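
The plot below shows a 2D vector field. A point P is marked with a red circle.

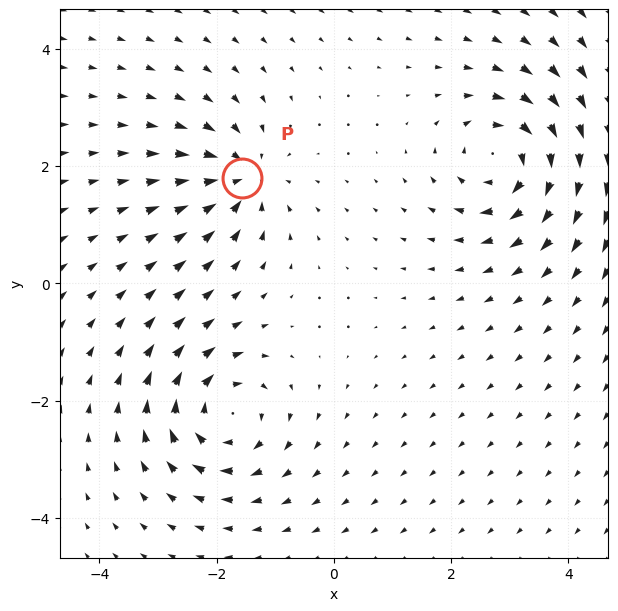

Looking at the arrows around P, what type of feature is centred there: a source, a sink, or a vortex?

sink

At P (-1.6, 1.8) the arrows converge inward. Divergence about -4, curl ≈0 — negative divergence with near-zero curl is a sink.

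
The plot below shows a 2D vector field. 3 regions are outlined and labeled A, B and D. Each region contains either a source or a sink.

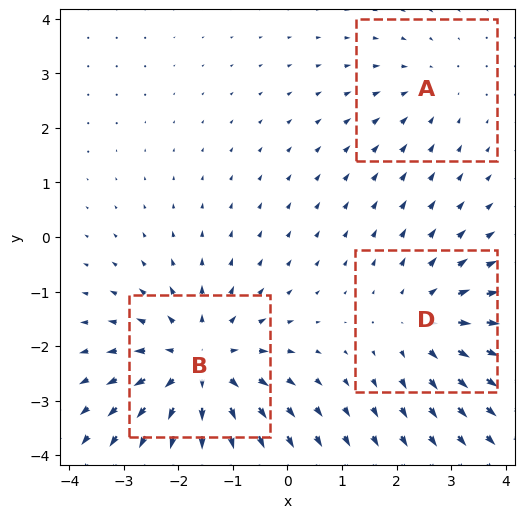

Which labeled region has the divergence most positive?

Divergence at each region's feature centre — A: about -2, B: about +4, D: about +3. Region B is most positive.

B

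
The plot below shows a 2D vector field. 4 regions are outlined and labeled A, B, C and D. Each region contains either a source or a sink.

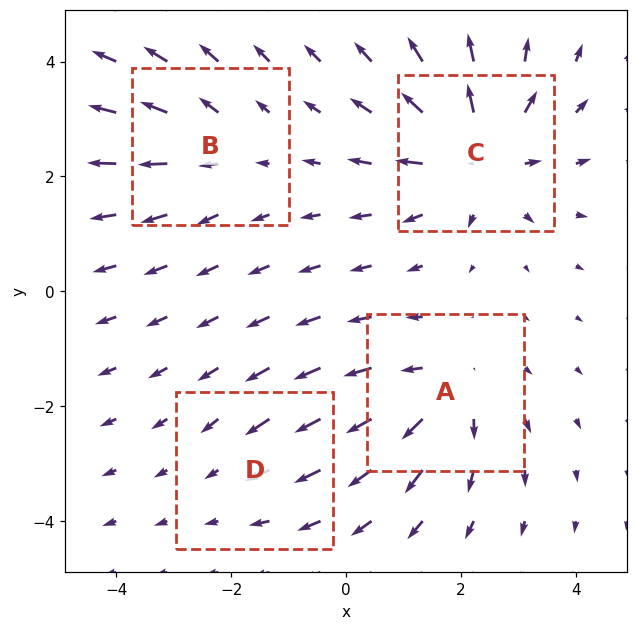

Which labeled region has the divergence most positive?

Divergence at each region's feature centre — A: about +4, B: about +3, C: about +6, D: about -2. Region C is most positive.

C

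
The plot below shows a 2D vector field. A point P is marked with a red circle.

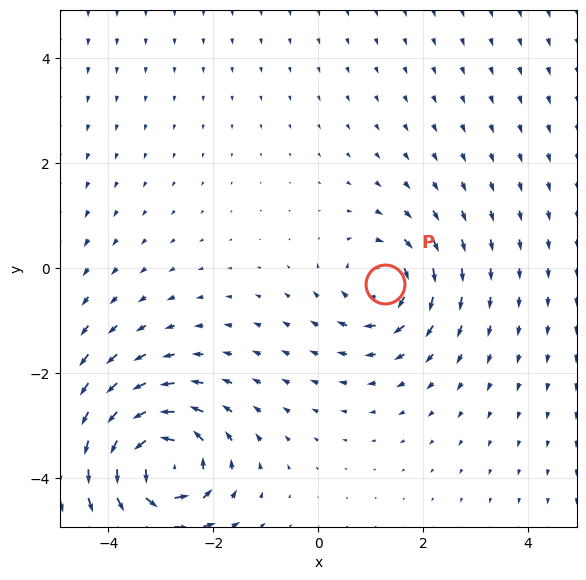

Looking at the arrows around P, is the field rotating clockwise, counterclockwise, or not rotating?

Near P at (1.3, -0.3) the arrows circulate clockwise. The curl (z-component) there is about -4; negative curl means clockwise rotation.

clockwise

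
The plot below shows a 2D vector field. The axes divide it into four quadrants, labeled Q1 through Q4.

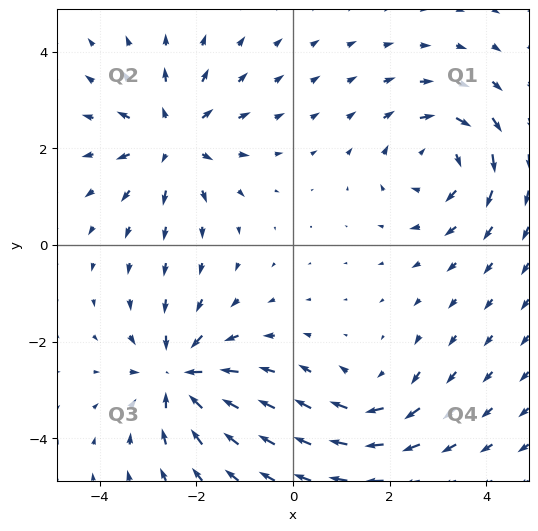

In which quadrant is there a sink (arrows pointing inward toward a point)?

The sink sits at approximately (-2.4, -2.7), which lies in quadrant Q3. The divergence there is about -5, negative as expected for a sink.

Q3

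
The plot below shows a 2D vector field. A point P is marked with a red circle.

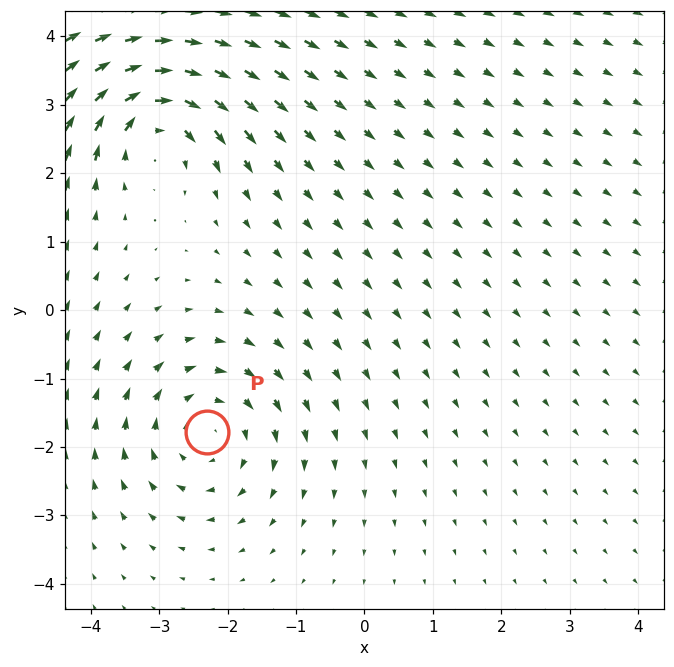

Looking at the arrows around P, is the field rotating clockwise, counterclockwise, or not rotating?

Near P at (-2.3, -1.8) the arrows circulate clockwise. The curl (z-component) there is about -3; negative curl means clockwise rotation.

clockwise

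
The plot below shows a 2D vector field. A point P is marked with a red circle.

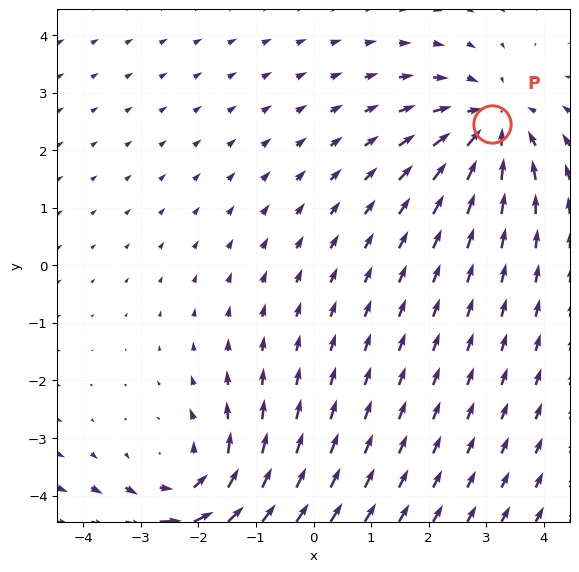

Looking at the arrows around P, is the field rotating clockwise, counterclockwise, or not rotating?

Near P at (3.1, 2.5) the arrows show no circulation. The curl there is ≈0.

not rotating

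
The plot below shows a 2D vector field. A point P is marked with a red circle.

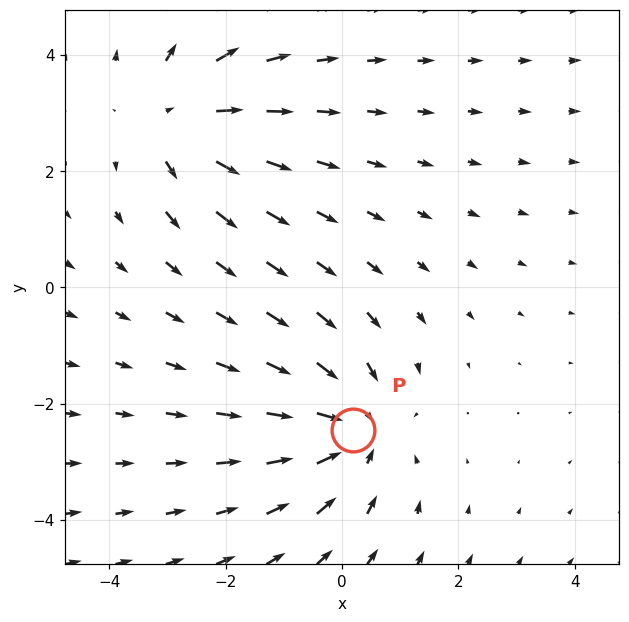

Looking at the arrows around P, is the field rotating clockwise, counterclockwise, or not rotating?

not rotating

Near P at (0.2, -2.5) the arrows show no circulation. The curl there is ≈0.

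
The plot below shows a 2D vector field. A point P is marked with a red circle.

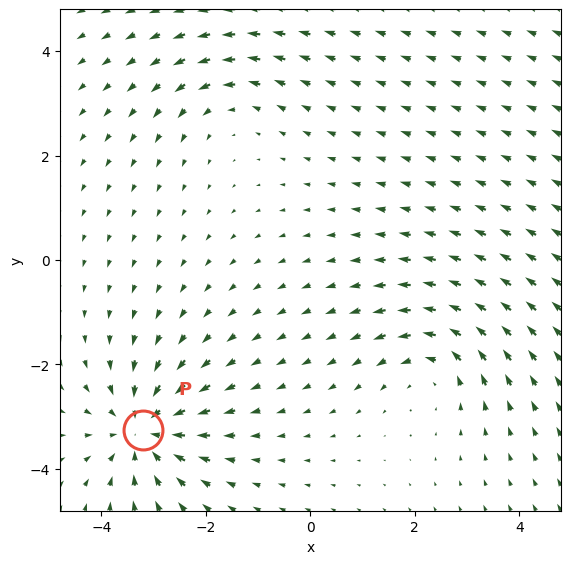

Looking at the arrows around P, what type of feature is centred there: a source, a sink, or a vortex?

sink

At P (-3.2, -3.2) the arrows converge inward. Divergence about -5, curl ≈0 — negative divergence with near-zero curl is a sink.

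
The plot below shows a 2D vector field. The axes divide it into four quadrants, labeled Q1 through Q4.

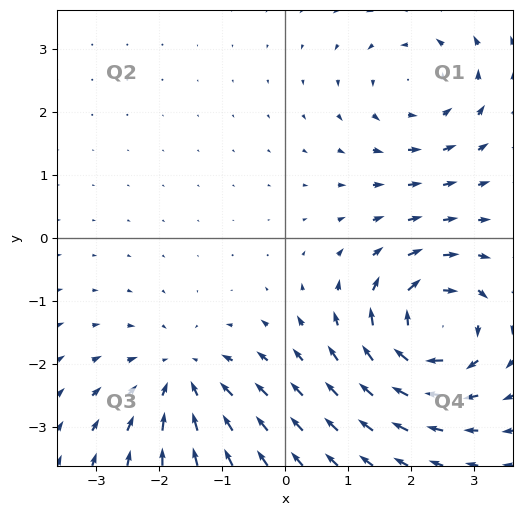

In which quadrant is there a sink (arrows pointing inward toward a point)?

Q3

The sink sits at approximately (-1.6, -2.2), which lies in quadrant Q3. The divergence there is about -3, negative as expected for a sink.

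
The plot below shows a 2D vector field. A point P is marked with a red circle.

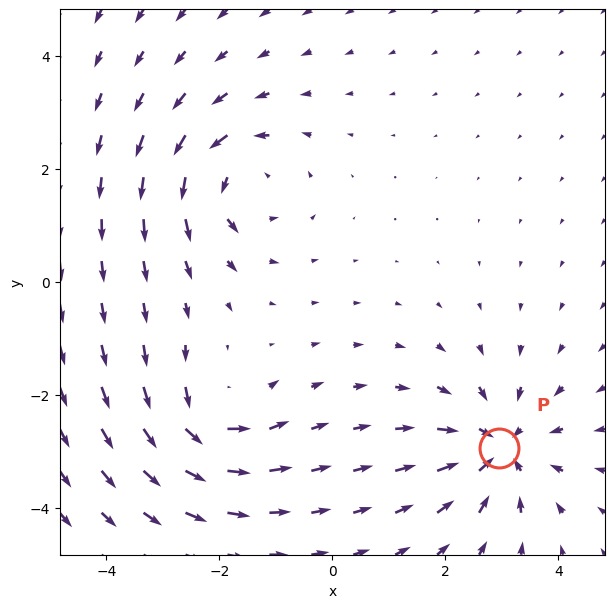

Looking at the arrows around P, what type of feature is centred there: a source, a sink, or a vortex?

At P (2.9, -2.9) the arrows converge inward. Divergence about -5, curl ≈0 — negative divergence with near-zero curl is a sink.

sink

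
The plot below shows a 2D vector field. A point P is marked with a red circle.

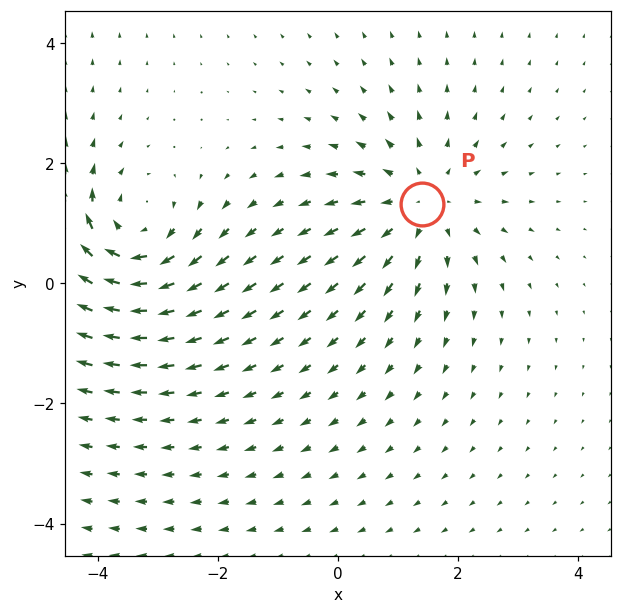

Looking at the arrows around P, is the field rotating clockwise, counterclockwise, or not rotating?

Near P at (1.4, 1.3) the arrows show no circulation. The curl there is ≈0.

not rotating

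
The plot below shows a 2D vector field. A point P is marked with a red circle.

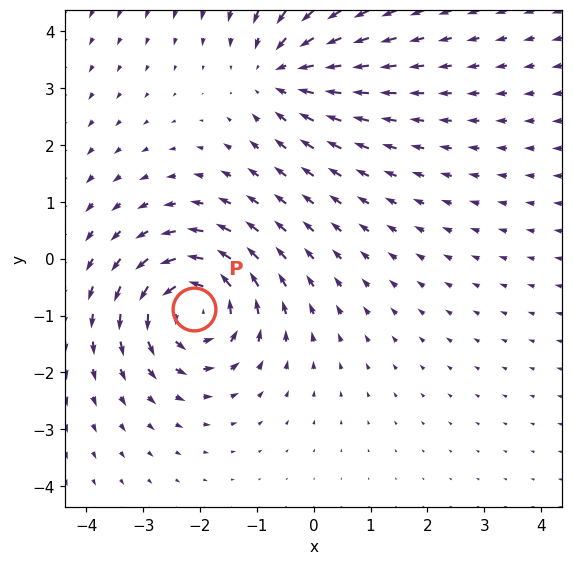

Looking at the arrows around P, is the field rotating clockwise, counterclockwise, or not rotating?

counterclockwise

Near P at (-2.1, -0.9) the arrows circulate counterclockwise. The curl (z-component) there is about +6; positive curl means counterclockwise rotation.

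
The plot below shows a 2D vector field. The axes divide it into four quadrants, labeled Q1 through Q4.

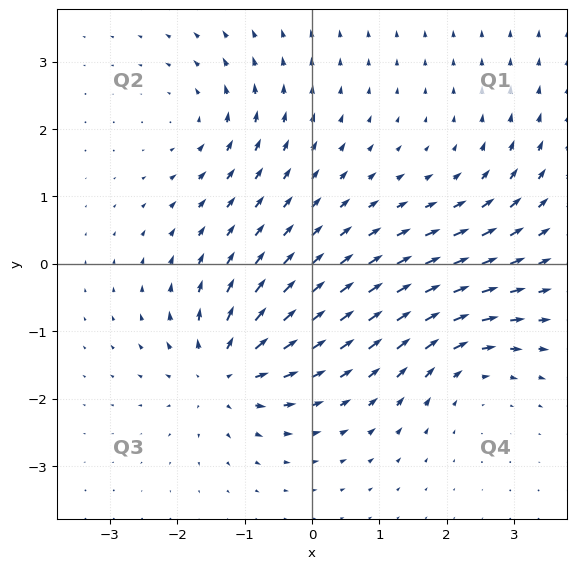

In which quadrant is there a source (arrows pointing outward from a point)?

Q3

The source sits at approximately (-1.3, -1.6), which lies in quadrant Q3. The divergence there is about +6, positive as expected for a source.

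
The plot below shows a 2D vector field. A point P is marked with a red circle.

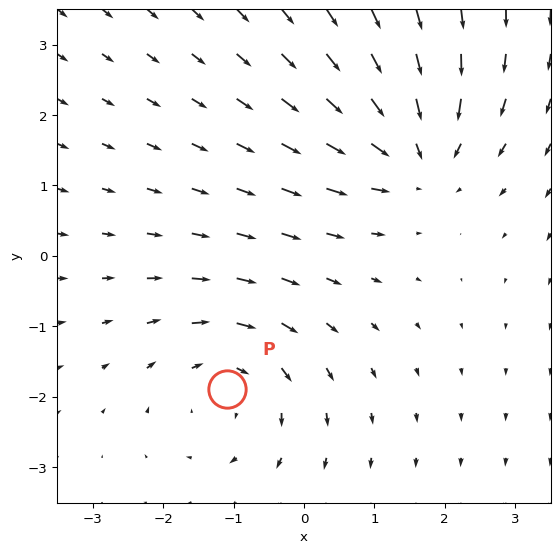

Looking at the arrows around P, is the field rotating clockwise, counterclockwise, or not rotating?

Near P at (-1.1, -1.9) the arrows circulate clockwise. The curl (z-component) there is about -3; negative curl means clockwise rotation.

clockwise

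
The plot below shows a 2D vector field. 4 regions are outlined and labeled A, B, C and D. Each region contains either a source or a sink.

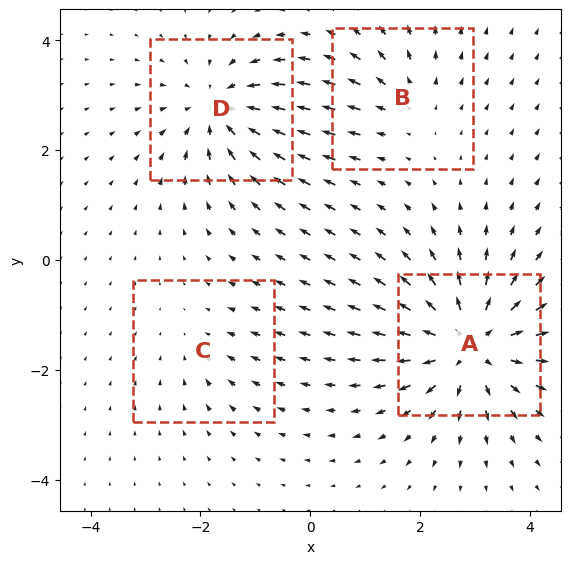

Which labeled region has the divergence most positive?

Divergence at each region's feature centre — A: about +7, B: about +3, C: about -2, D: about -5. Region A is most positive.

A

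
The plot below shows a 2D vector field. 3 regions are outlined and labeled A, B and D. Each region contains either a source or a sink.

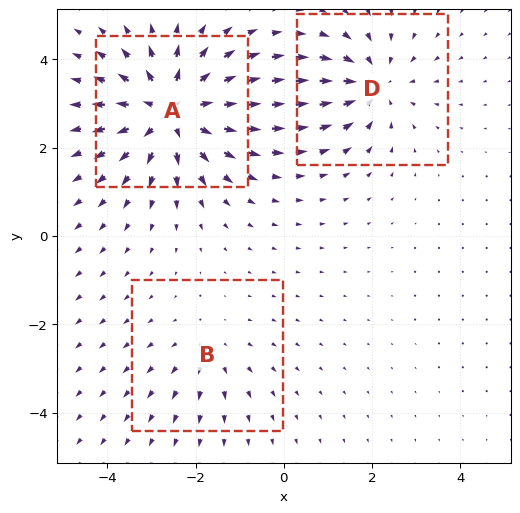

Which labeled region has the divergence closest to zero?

Divergence at each region's feature centre — A: about +5, B: about +2, D: about -3. Region B is closest to zero.

B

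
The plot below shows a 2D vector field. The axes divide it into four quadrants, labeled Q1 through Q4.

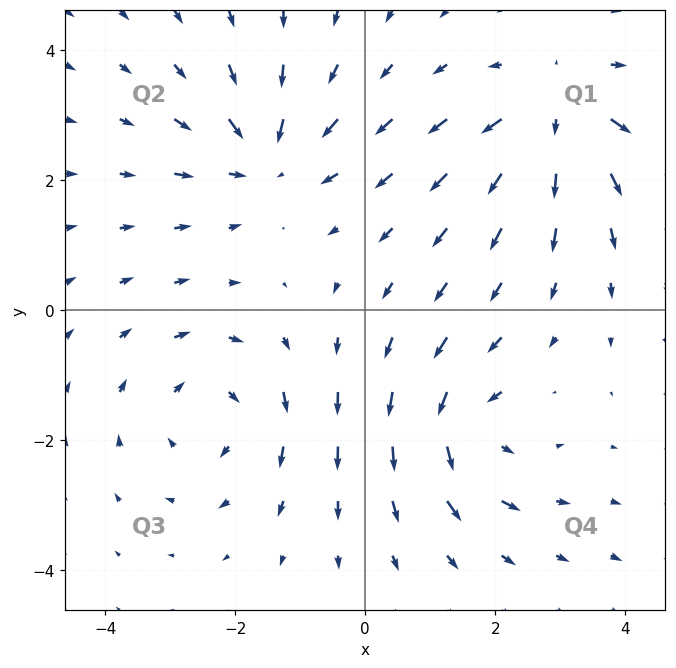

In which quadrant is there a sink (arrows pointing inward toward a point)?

The sink sits at approximately (-1.5, 2.4), which lies in quadrant Q2. The divergence there is about -3, negative as expected for a sink.

Q2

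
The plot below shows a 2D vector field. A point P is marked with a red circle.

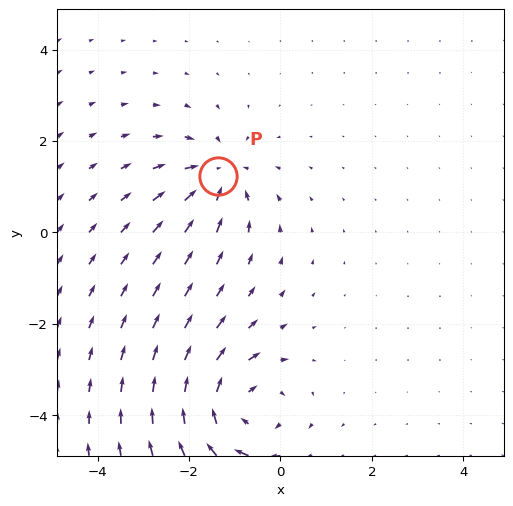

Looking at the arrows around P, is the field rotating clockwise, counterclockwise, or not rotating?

Near P at (-1.4, 1.2) the arrows show no circulation. The curl there is ≈0.

not rotating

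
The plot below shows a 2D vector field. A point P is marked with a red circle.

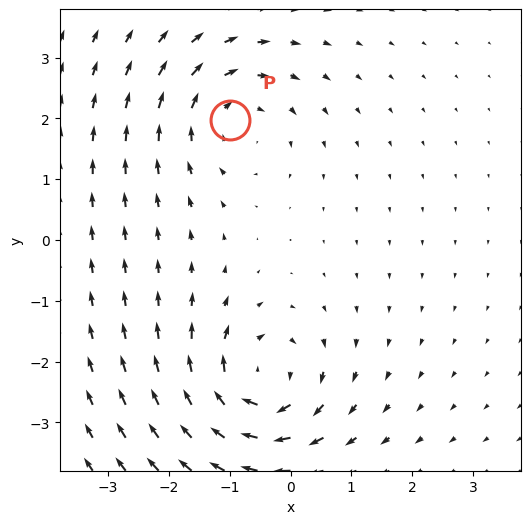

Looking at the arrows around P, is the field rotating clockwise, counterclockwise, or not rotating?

clockwise

Near P at (-1.0, 2.0) the arrows circulate clockwise. The curl (z-component) there is about -3; negative curl means clockwise rotation.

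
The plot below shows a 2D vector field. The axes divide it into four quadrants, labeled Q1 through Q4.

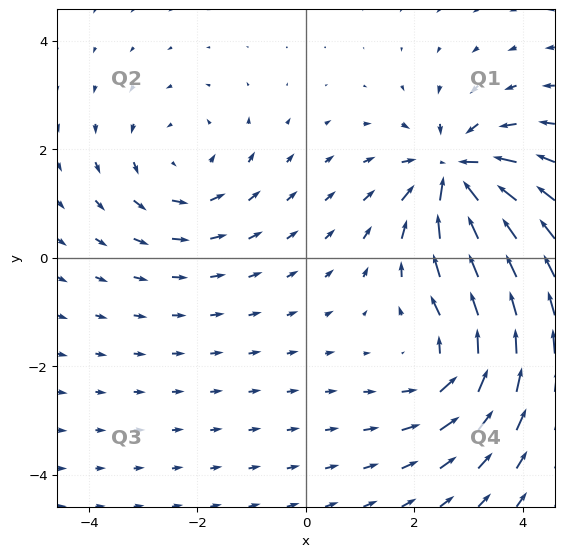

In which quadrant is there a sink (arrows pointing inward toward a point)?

Q1

The sink sits at approximately (2.8, 1.5), which lies in quadrant Q1. The divergence there is about -6, negative as expected for a sink.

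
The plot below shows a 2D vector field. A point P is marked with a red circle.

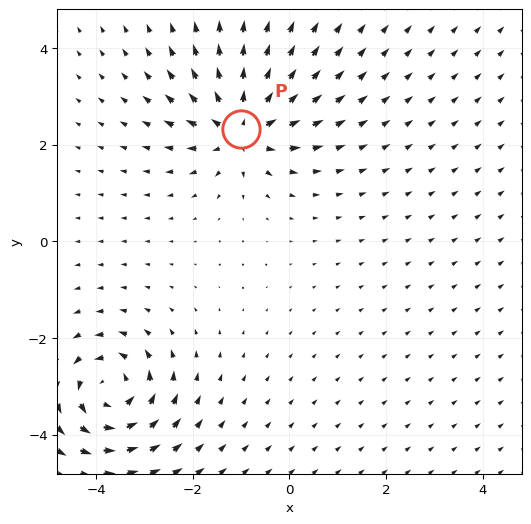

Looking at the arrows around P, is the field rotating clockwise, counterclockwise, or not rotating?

not rotating

Near P at (-1.0, 2.3) the arrows show no circulation. The curl there is ≈0.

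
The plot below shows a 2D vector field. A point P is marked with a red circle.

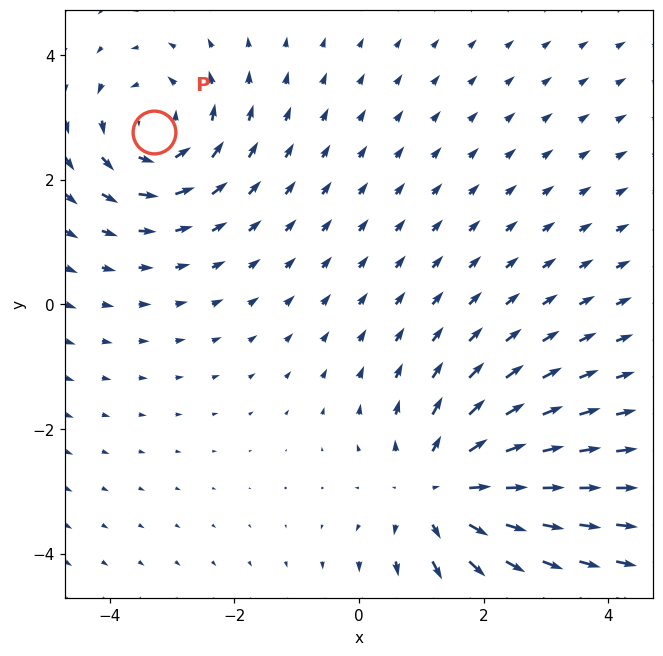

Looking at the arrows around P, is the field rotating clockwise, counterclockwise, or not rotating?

Near P at (-3.3, 2.8) the arrows circulate counterclockwise. The curl (z-component) there is about +4; positive curl means counterclockwise rotation.

counterclockwise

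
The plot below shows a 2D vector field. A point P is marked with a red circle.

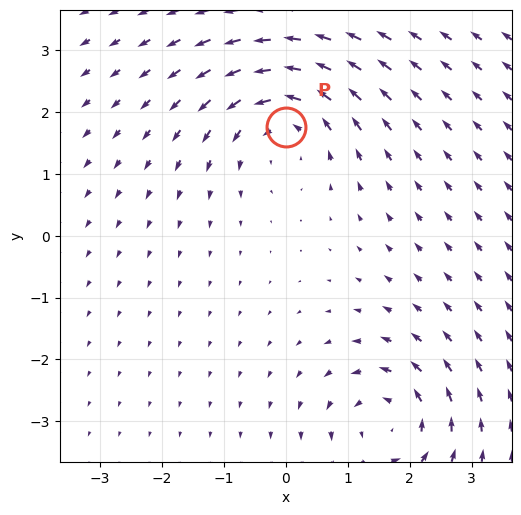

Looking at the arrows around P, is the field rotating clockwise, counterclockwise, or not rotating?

Near P at (-0.0, 1.8) the arrows circulate counterclockwise. The curl (z-component) there is about +4; positive curl means counterclockwise rotation.

counterclockwise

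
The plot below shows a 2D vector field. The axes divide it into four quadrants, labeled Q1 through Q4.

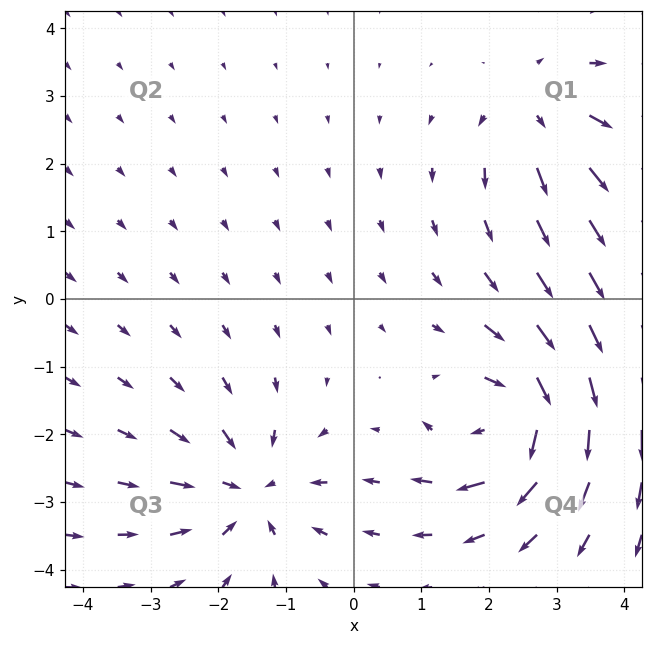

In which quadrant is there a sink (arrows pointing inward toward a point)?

Q3

The sink sits at approximately (-1.5, -2.8), which lies in quadrant Q3. The divergence there is about -4, negative as expected for a sink.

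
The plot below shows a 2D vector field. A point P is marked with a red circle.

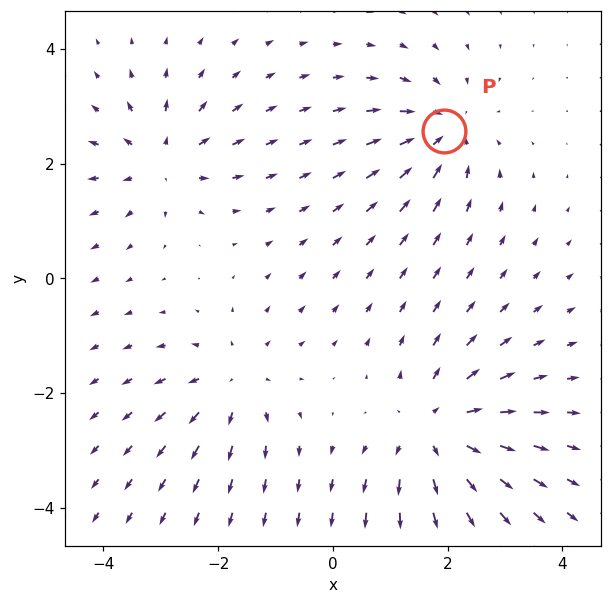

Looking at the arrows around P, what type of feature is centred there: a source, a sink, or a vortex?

At P (1.9, 2.6) the arrows converge inward. Divergence about -4, curl ≈0 — negative divergence with near-zero curl is a sink.

sink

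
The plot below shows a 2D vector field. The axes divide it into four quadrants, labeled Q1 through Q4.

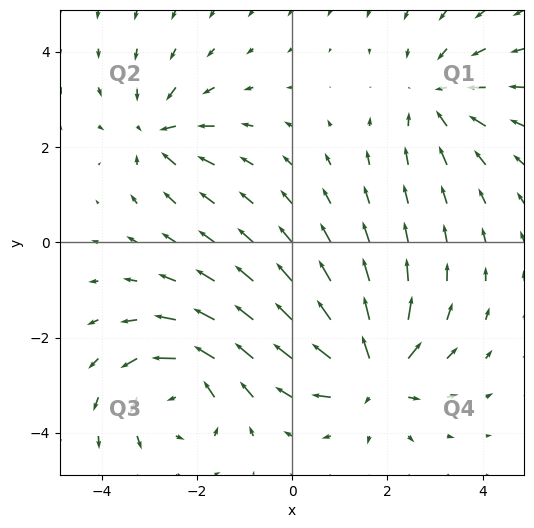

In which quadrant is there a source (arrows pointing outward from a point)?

The source sits at approximately (1.7, -2.7), which lies in quadrant Q4. The divergence there is about +6, positive as expected for a source.

Q4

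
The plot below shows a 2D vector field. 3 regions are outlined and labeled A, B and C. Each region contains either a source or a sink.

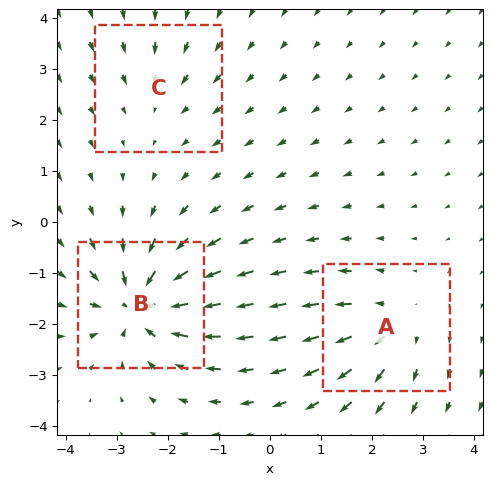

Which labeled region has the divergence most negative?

B

Divergence at each region's feature centre — A: about +3, B: about -6, C: about -2. Region B is most negative.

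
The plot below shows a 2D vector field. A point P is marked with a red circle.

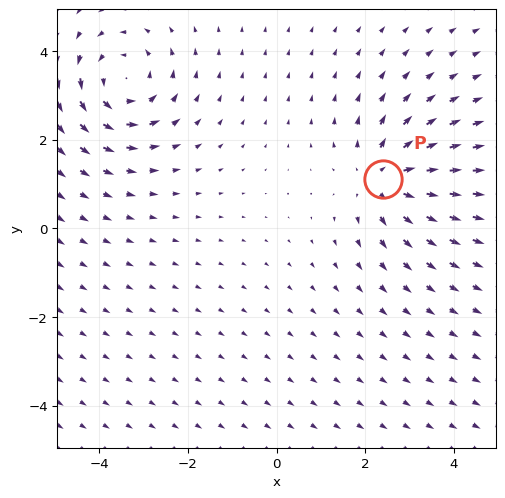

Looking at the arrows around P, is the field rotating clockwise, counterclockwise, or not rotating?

not rotating

Near P at (2.4, 1.1) the arrows show no circulation. The curl there is ≈0.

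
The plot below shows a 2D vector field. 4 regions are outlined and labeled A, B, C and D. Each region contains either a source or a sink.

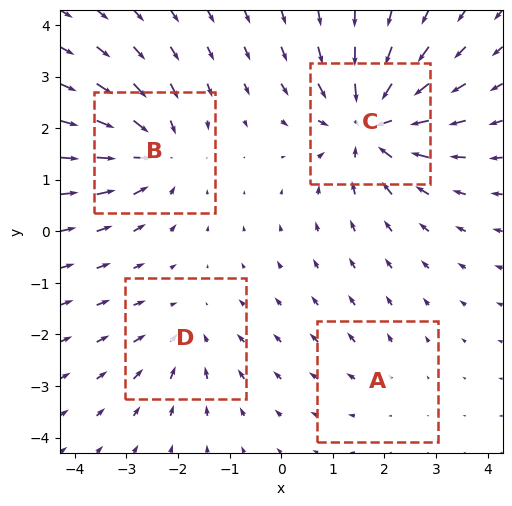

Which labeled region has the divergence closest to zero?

A

Divergence at each region's feature centre — A: about +2, B: about -5, C: about -7, D: about -3. Region A is closest to zero.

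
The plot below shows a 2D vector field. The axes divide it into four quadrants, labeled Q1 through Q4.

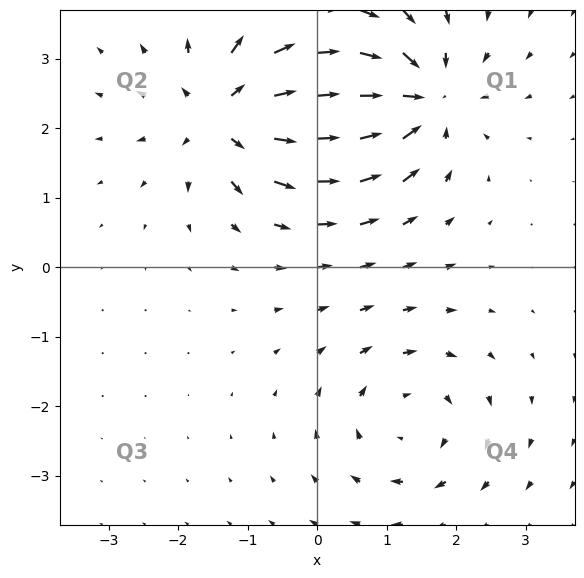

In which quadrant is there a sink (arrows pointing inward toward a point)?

Q1

The sink sits at approximately (1.4, 2.4), which lies in quadrant Q1. The divergence there is about -6, negative as expected for a sink.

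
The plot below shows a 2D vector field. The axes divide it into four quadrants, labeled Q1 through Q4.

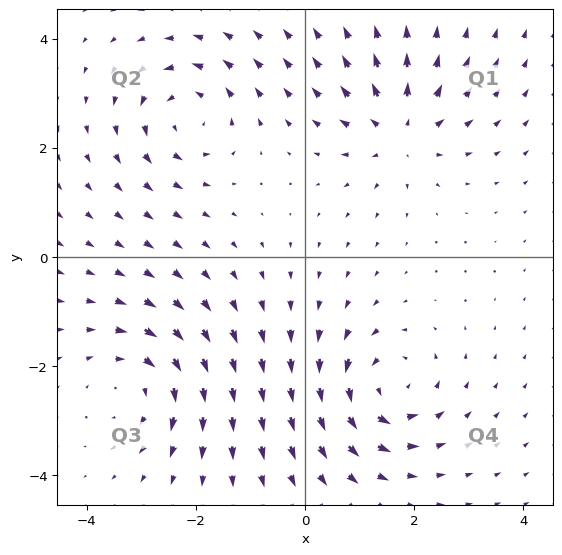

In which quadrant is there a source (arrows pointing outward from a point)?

The source sits at approximately (1.7, 2.3), which lies in quadrant Q1. The divergence there is about +5, positive as expected for a source.

Q1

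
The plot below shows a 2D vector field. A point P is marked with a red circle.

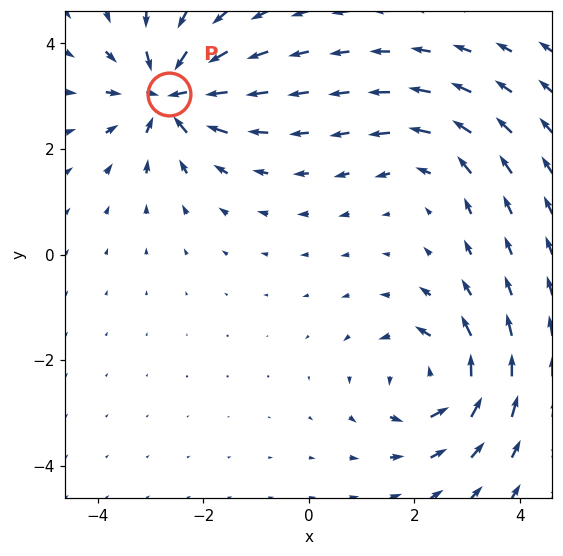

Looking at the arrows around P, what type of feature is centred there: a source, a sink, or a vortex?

At P (-2.6, 3.0) the arrows converge inward. Divergence about -6, curl ≈0 — negative divergence with near-zero curl is a sink.

sink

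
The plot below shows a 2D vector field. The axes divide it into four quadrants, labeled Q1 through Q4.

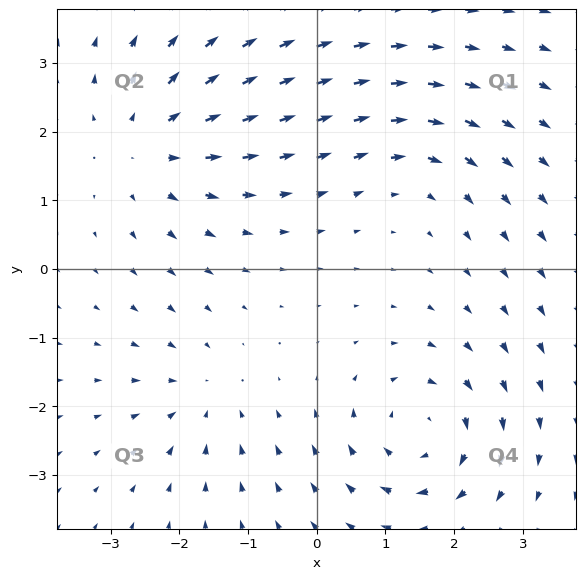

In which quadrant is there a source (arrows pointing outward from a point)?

The source sits at approximately (-2.5, 1.8), which lies in quadrant Q2. The divergence there is about +4, positive as expected for a source.

Q2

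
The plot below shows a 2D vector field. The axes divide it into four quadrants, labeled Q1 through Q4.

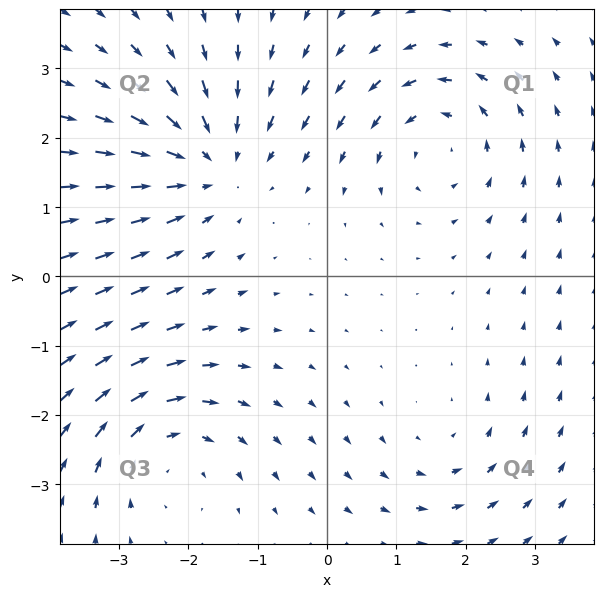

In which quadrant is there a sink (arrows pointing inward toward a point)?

The sink sits at approximately (-1.7, 1.6), which lies in quadrant Q2. The divergence there is about -4, negative as expected for a sink.

Q2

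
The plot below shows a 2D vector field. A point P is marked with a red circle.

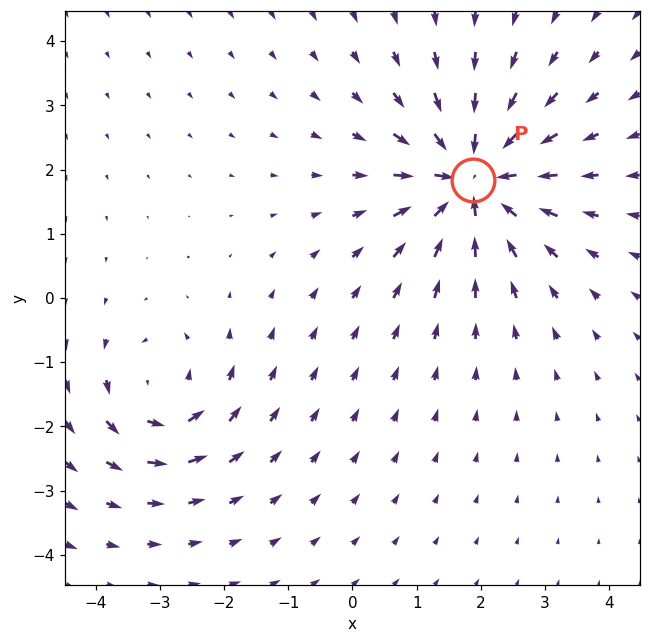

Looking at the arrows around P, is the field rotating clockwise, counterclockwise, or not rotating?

not rotating

Near P at (1.9, 1.8) the arrows show no circulation. The curl there is ≈0.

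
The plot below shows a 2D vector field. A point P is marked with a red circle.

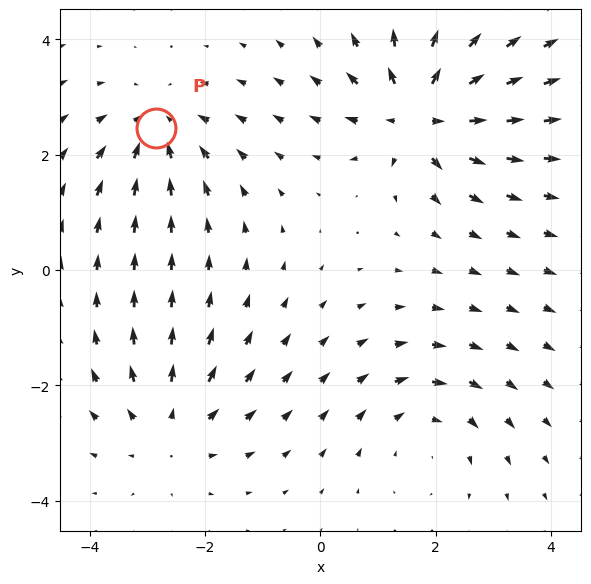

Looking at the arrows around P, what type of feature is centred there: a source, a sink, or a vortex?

sink

At P (-2.9, 2.5) the arrows converge inward. Divergence about -4, curl ≈0 — negative divergence with near-zero curl is a sink.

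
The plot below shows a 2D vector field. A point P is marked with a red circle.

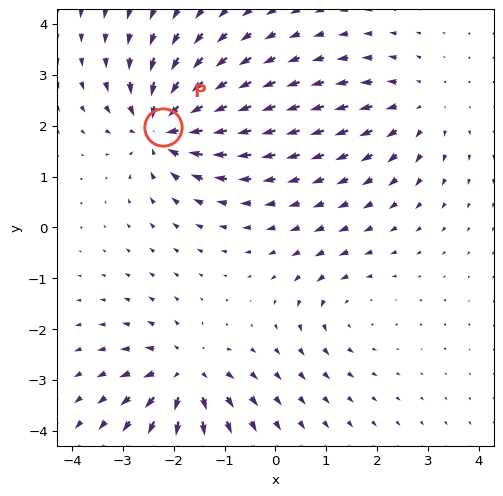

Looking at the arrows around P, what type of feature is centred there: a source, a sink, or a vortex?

sink

At P (-2.2, 2.0) the arrows converge inward. Divergence about -6, curl ≈0 — negative divergence with near-zero curl is a sink.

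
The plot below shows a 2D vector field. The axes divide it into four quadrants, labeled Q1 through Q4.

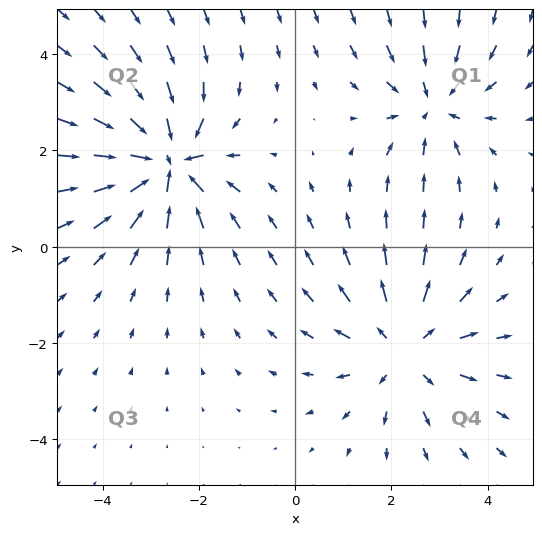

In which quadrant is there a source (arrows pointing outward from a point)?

The source sits at approximately (2.3, -2.1), which lies in quadrant Q4. The divergence there is about +4, positive as expected for a source.

Q4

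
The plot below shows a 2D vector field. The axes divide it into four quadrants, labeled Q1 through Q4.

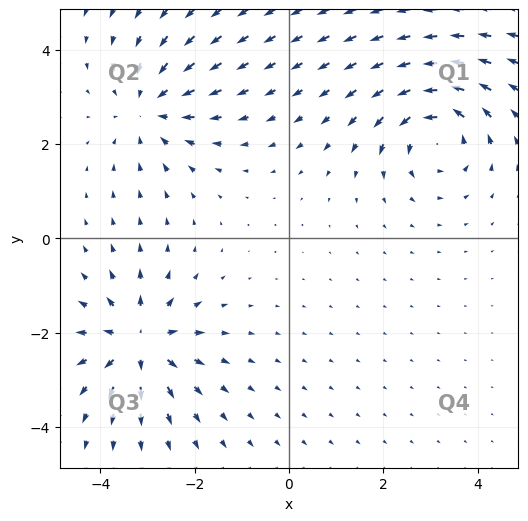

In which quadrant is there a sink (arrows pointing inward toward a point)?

The sink sits at approximately (-3.0, 2.8), which lies in quadrant Q2. The divergence there is about -5, negative as expected for a sink.

Q2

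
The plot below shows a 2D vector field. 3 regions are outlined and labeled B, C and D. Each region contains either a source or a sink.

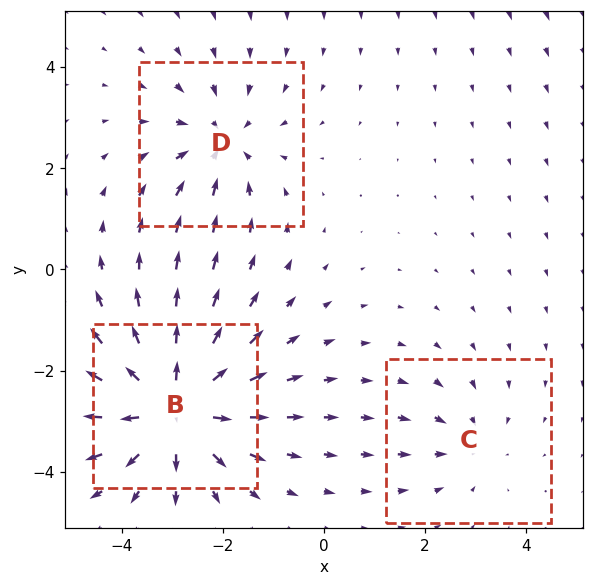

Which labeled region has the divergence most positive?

Divergence at each region's feature centre — B: about +5, C: about -2, D: about -3. Region B is most positive.

B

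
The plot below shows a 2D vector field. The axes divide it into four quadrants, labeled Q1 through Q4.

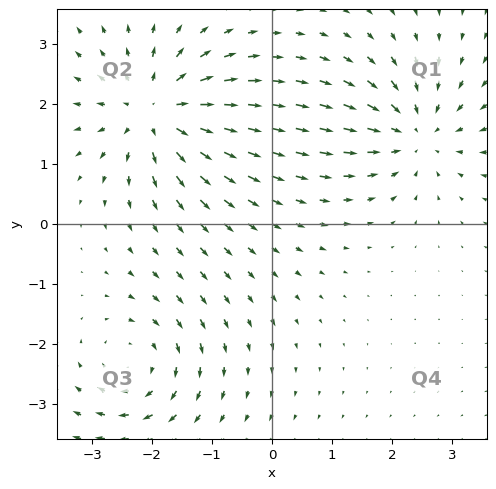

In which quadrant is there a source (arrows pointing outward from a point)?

The source sits at approximately (-1.9, 1.9), which lies in quadrant Q2. The divergence there is about +6, positive as expected for a source.

Q2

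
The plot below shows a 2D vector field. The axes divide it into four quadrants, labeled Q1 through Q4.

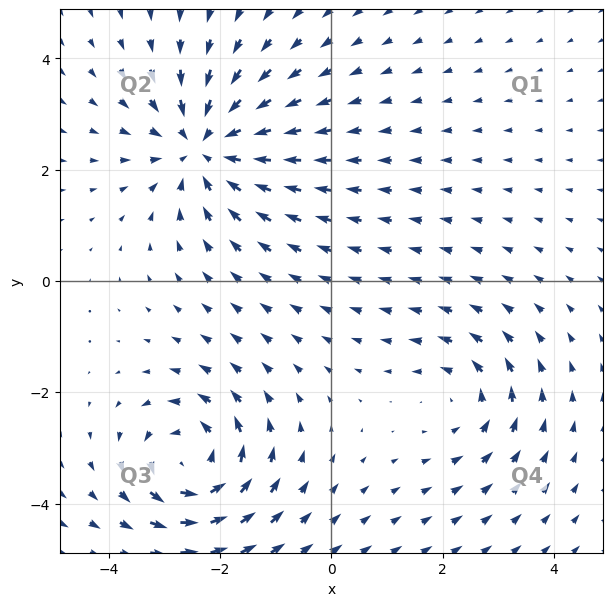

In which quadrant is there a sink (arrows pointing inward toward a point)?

The sink sits at approximately (-2.3, 2.4), which lies in quadrant Q2. The divergence there is about -5, negative as expected for a sink.

Q2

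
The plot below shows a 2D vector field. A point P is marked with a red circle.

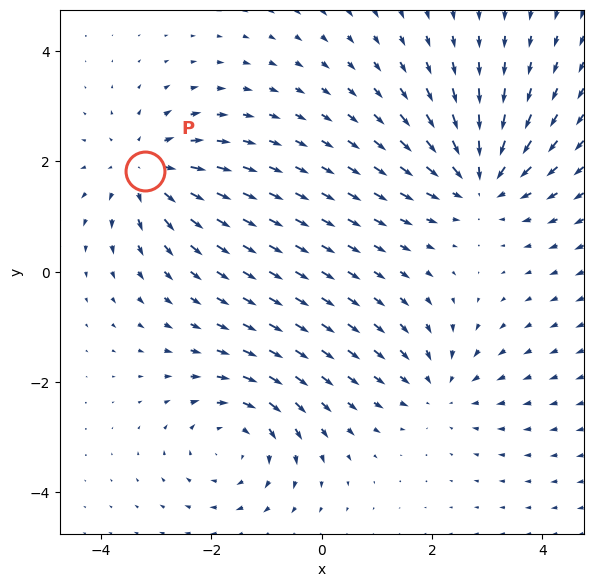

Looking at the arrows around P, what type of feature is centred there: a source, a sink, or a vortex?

At P (-3.2, 1.8) the arrows spread outward. Divergence about +3, curl ≈0 — positive divergence with near-zero curl is a source.

source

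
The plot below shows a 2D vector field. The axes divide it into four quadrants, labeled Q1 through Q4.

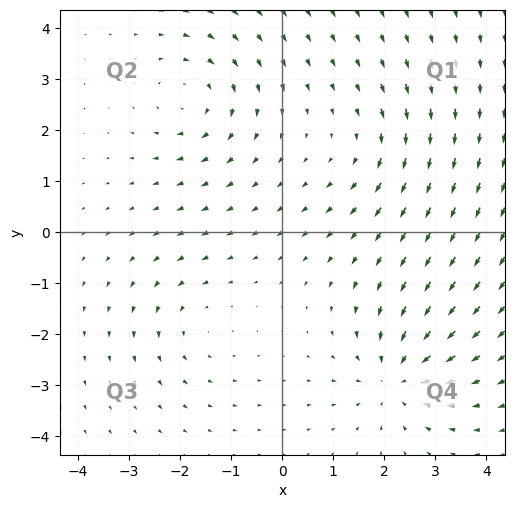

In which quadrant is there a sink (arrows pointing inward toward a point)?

The sink sits at approximately (2.3, -2.8), which lies in quadrant Q4. The divergence there is about -5, negative as expected for a sink.

Q4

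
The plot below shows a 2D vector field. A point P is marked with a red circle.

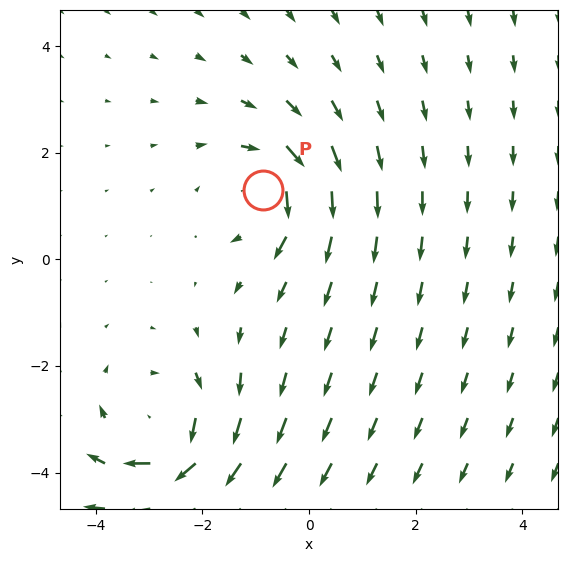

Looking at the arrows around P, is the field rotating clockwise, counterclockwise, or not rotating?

clockwise

Near P at (-0.9, 1.3) the arrows circulate clockwise. The curl (z-component) there is about -5; negative curl means clockwise rotation.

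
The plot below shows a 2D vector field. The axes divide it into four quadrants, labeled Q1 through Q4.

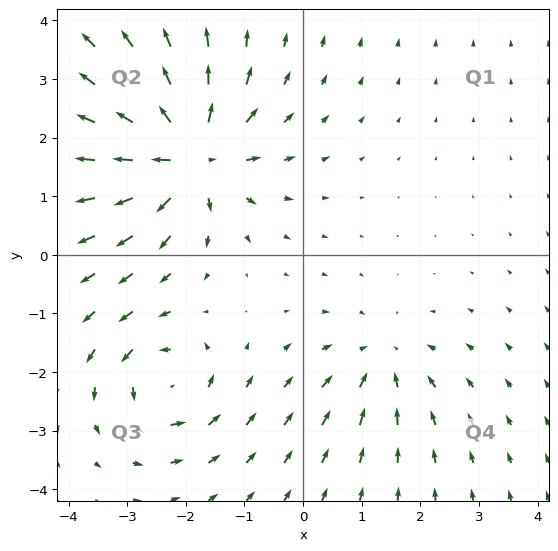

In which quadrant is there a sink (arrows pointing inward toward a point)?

The sink sits at approximately (1.3, -1.8), which lies in quadrant Q4. The divergence there is about -3, negative as expected for a sink.

Q4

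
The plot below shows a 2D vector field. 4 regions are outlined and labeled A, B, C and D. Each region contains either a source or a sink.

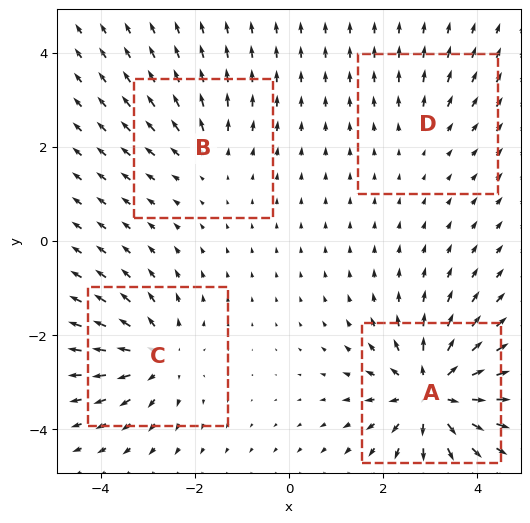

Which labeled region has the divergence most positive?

Divergence at each region's feature centre — A: about +8, B: about +3, C: about +5, D: about +2. Region A is most positive.

A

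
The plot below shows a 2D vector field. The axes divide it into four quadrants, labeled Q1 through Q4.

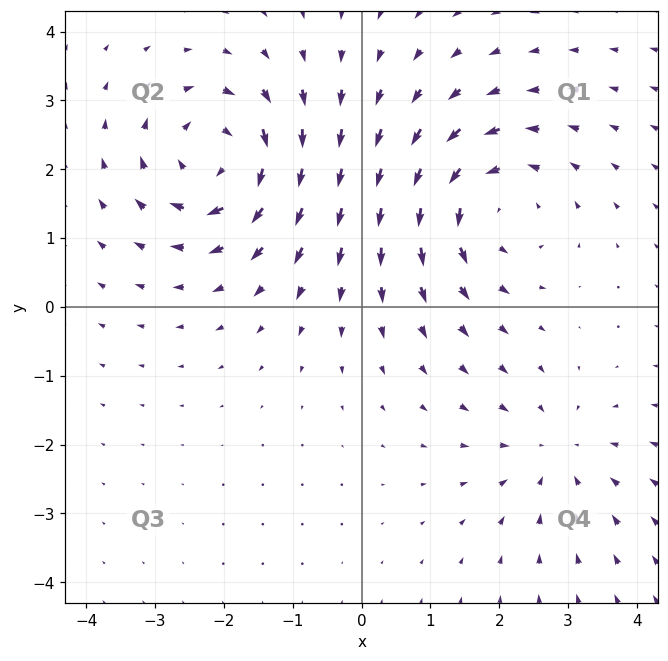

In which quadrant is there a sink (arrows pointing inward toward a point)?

The sink sits at approximately (2.8, -2.1), which lies in quadrant Q4. The divergence there is about -3, negative as expected for a sink.

Q4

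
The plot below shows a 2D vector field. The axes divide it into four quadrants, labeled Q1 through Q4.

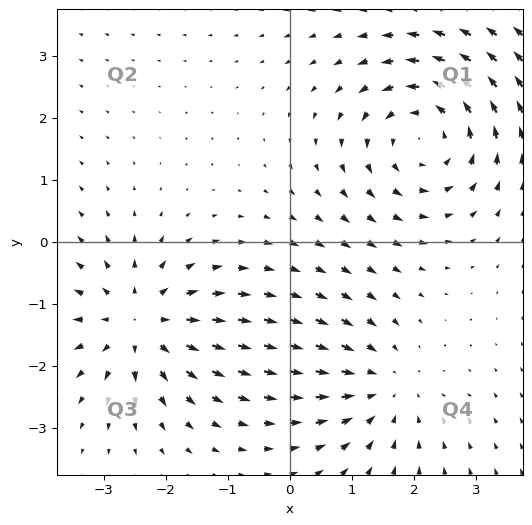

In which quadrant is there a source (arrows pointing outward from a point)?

The source sits at approximately (-2.4, -1.3), which lies in quadrant Q3. The divergence there is about +5, positive as expected for a source.

Q3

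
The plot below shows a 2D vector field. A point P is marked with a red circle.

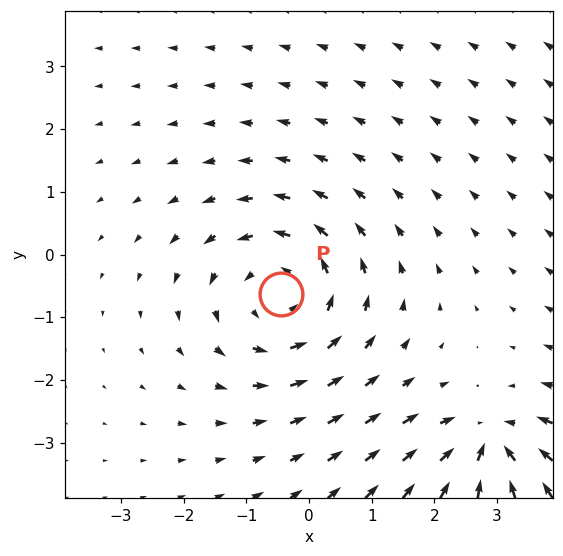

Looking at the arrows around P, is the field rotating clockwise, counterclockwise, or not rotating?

counterclockwise

Near P at (-0.4, -0.6) the arrows circulate counterclockwise. The curl (z-component) there is about +3; positive curl means counterclockwise rotation.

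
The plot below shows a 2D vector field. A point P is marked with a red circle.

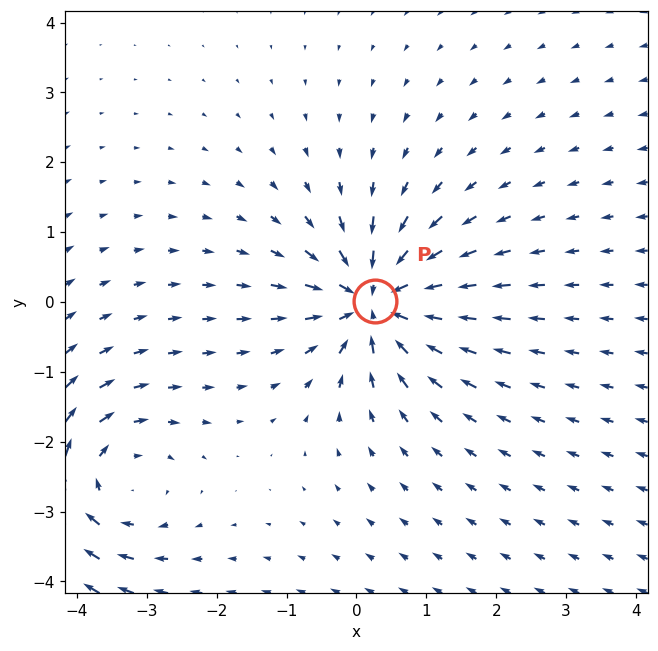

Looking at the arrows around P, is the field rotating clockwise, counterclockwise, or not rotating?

Near P at (0.3, 0.0) the arrows show no circulation. The curl there is ≈0.

not rotating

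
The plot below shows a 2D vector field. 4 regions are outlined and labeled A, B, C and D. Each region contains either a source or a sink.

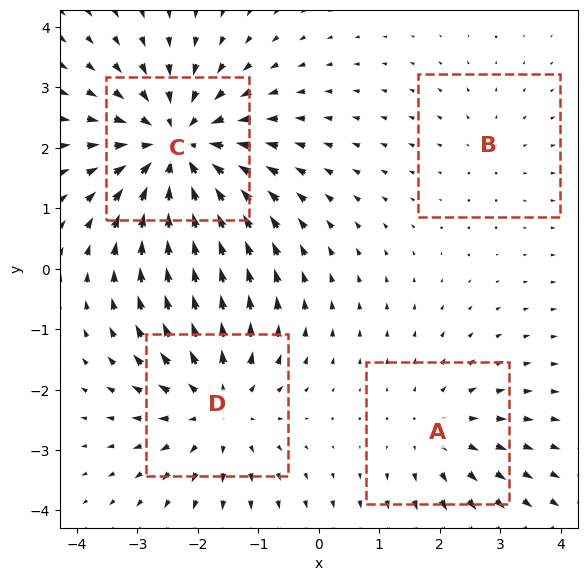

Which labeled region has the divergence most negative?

C

Divergence at each region's feature centre — A: about +3, B: about +2, C: about -6, D: about +4. Region C is most negative.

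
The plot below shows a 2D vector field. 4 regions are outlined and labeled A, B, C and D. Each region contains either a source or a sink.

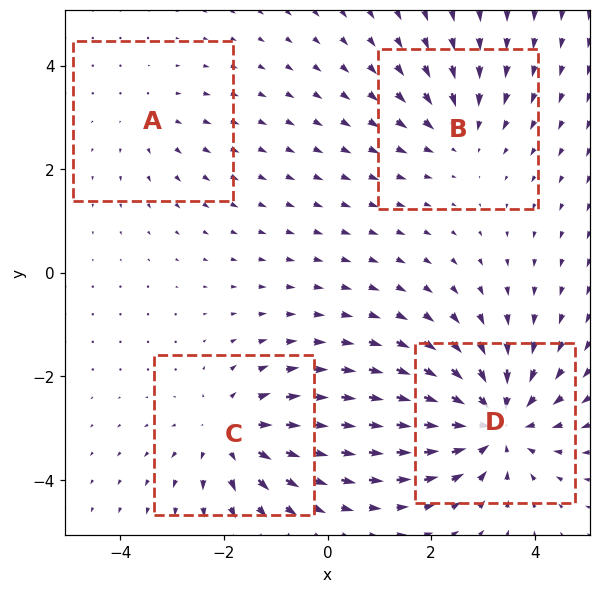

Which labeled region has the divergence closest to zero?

A

Divergence at each region's feature centre — A: about +2, B: about -3, C: about +4, D: about -6. Region A is closest to zero.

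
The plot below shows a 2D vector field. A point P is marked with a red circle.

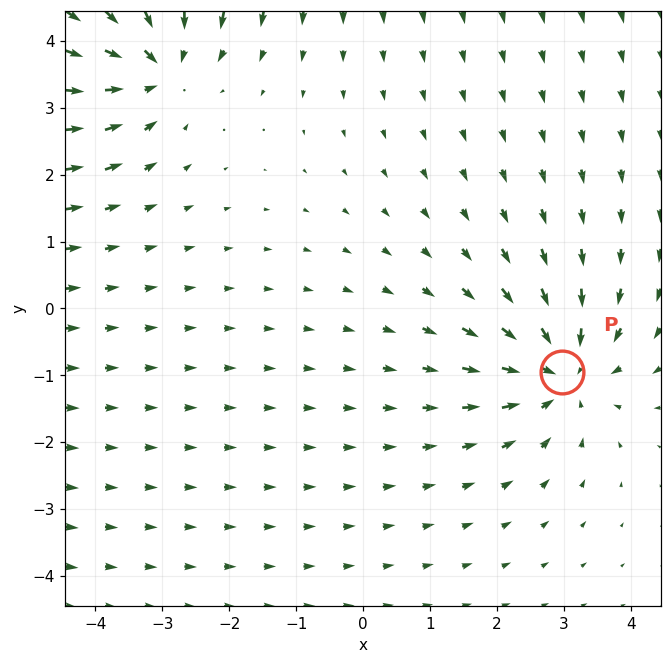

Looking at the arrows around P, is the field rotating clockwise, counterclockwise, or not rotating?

not rotating

Near P at (3.0, -1.0) the arrows show no circulation. The curl there is ≈0.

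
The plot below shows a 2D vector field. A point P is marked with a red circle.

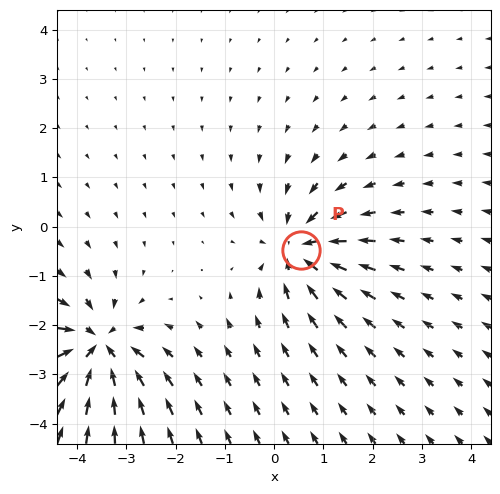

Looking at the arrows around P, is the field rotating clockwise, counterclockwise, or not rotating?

not rotating

Near P at (0.5, -0.5) the arrows show no circulation. The curl there is ≈0.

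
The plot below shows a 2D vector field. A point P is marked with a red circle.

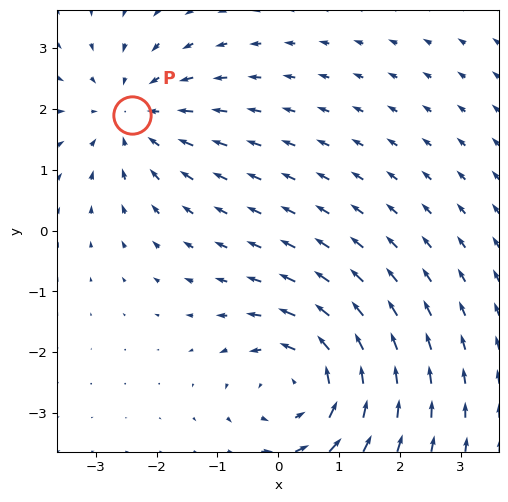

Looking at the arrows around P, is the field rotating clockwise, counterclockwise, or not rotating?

not rotating

Near P at (-2.4, 1.9) the arrows show no circulation. The curl there is ≈0.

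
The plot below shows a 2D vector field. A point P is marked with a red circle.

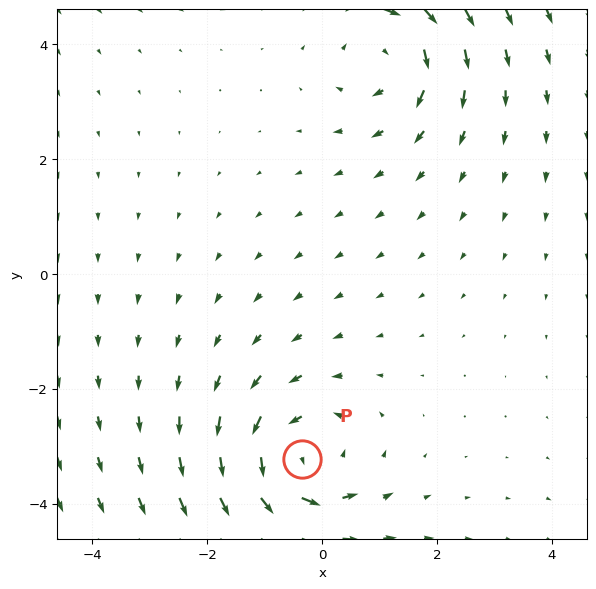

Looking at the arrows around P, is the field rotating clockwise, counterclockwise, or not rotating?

counterclockwise

Near P at (-0.3, -3.2) the arrows circulate counterclockwise. The curl (z-component) there is about +4; positive curl means counterclockwise rotation.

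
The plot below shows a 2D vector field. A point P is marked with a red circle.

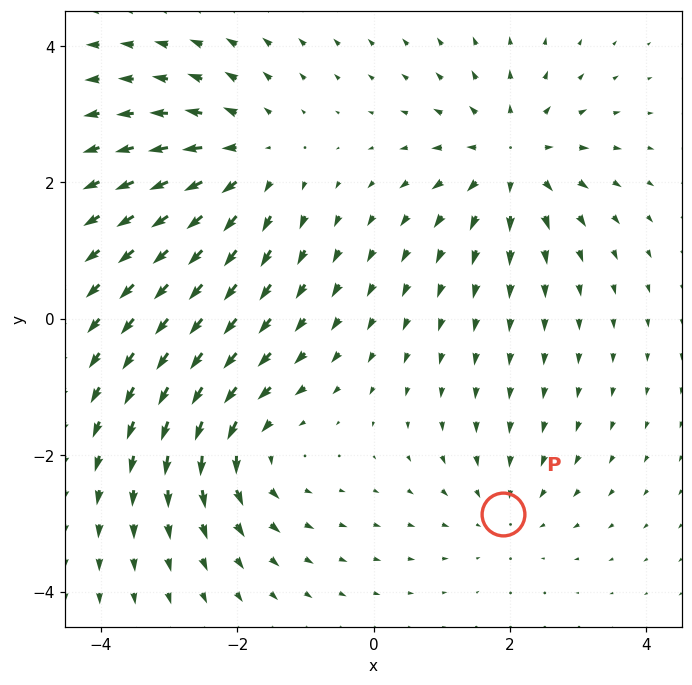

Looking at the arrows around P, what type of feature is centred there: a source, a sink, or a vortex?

At P (1.9, -2.9) the arrows converge inward. Divergence about -3, curl ≈0 — negative divergence with near-zero curl is a sink.

sink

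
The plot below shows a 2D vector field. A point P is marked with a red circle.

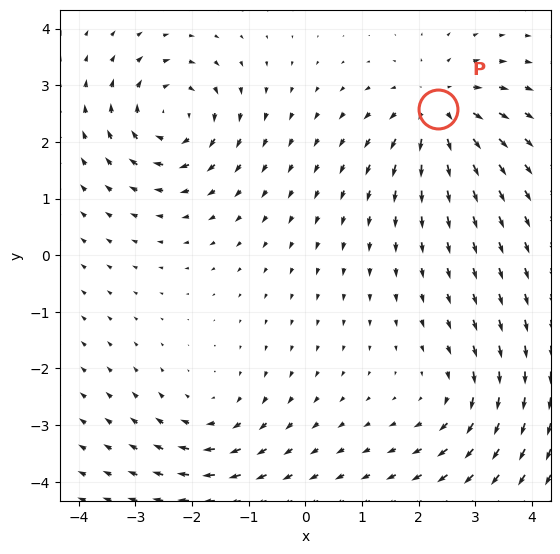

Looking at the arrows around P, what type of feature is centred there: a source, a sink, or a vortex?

At P (2.3, 2.6) the arrows spread outward. Divergence about +4, curl ≈0 — positive divergence with near-zero curl is a source.

source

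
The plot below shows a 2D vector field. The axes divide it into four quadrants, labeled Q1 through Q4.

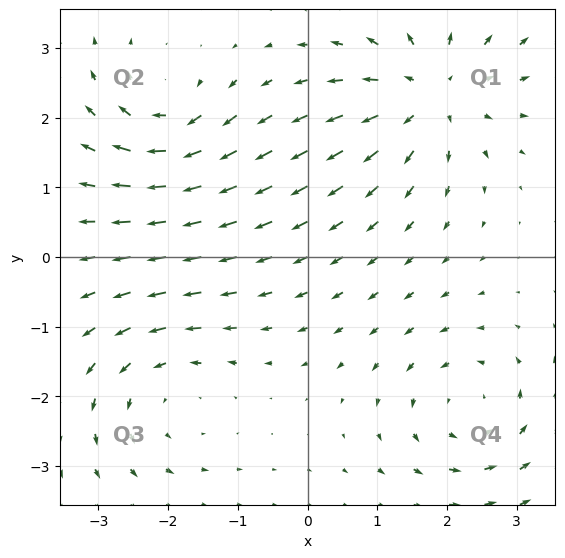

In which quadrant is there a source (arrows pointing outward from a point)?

The source sits at approximately (1.8, 2.4), which lies in quadrant Q1. The divergence there is about +5, positive as expected for a source.

Q1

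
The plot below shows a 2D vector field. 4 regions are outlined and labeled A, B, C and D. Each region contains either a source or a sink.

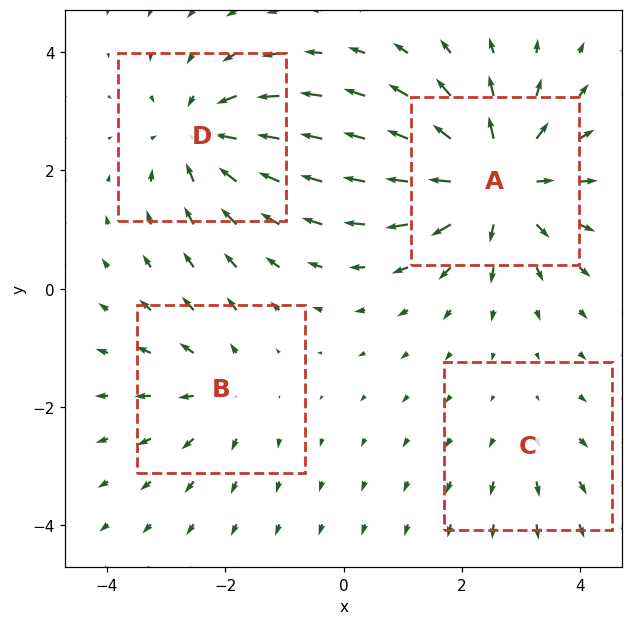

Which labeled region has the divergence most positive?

A

Divergence at each region's feature centre — A: about +7, B: about +3, C: about +2, D: about -5. Region A is most positive.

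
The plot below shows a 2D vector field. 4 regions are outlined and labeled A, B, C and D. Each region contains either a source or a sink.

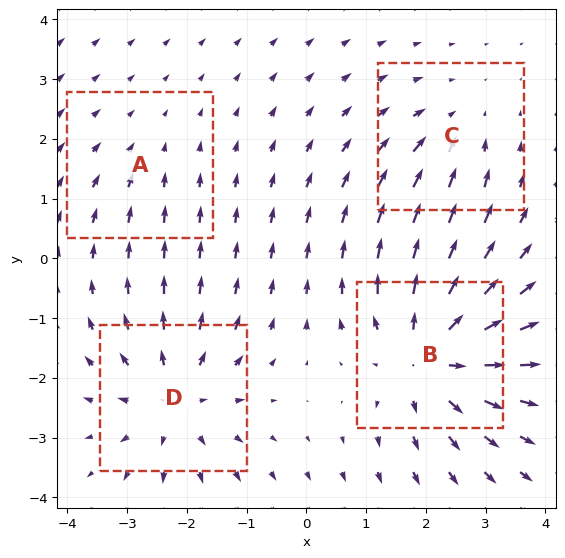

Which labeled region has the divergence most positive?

Divergence at each region's feature centre — A: about -2, B: about +7, C: about -3, D: about +5. Region B is most positive.

B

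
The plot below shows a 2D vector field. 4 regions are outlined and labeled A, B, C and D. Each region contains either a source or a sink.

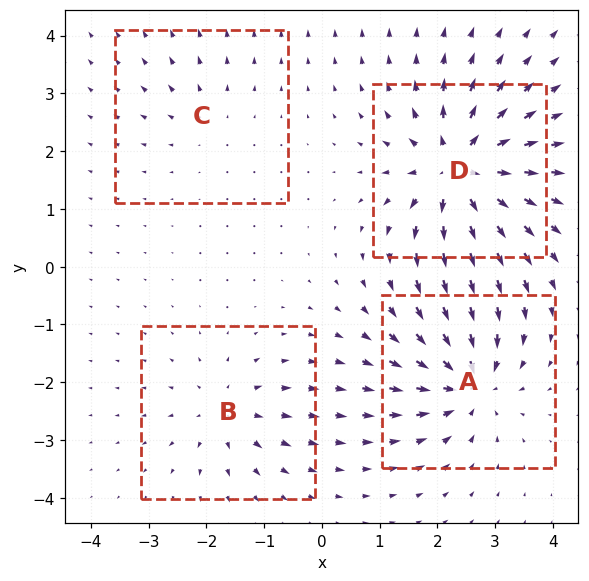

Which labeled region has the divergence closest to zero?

C

Divergence at each region's feature centre — A: about -6, B: about +4, C: about +2, D: about +8. Region C is closest to zero.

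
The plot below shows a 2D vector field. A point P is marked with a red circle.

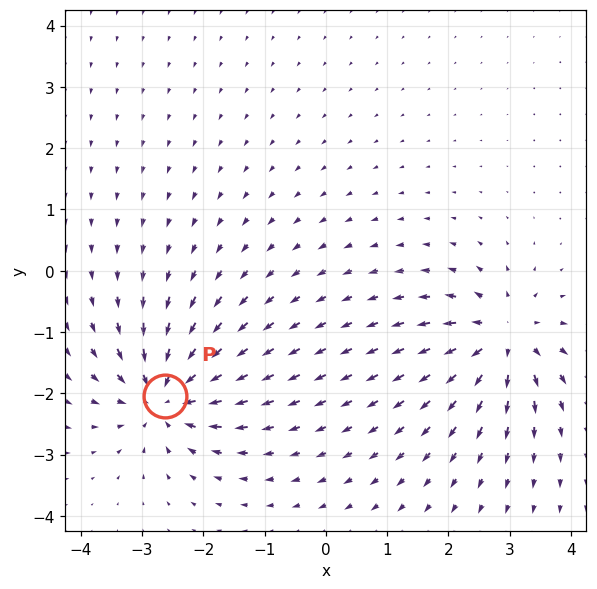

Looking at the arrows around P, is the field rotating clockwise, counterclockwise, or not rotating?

Near P at (-2.6, -2.1) the arrows show no circulation. The curl there is ≈0.

not rotating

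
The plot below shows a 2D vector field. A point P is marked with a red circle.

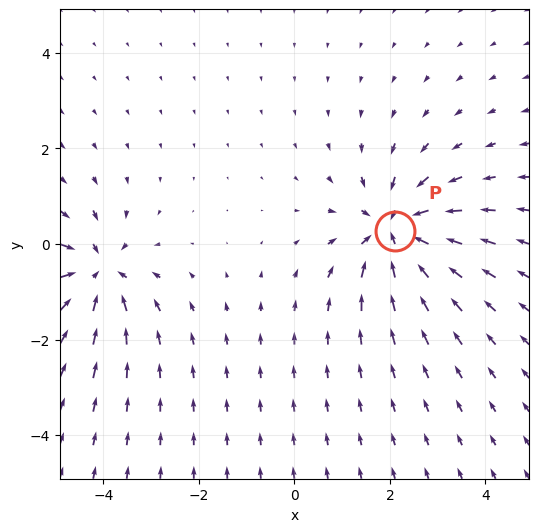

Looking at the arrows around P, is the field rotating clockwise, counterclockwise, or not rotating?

Near P at (2.1, 0.3) the arrows show no circulation. The curl there is ≈0.

not rotating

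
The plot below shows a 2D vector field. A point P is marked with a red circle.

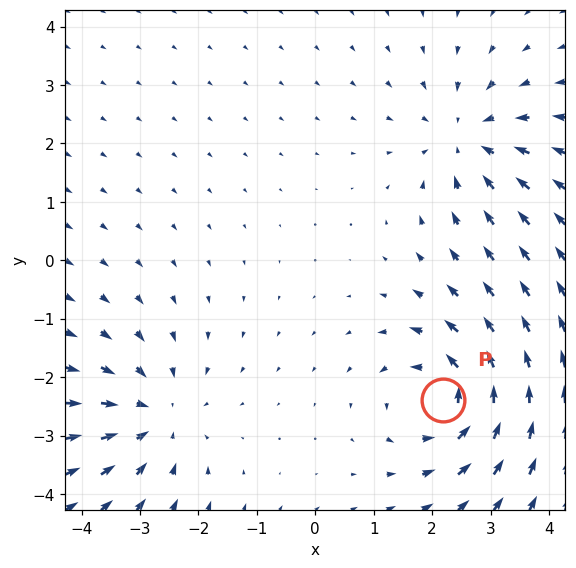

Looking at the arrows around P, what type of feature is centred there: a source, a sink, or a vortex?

vortex

At P (2.2, -2.4) the arrows circulate counterclockwise. Divergence ≈0, curl about +6 — near-zero divergence with nonzero curl is a vortex.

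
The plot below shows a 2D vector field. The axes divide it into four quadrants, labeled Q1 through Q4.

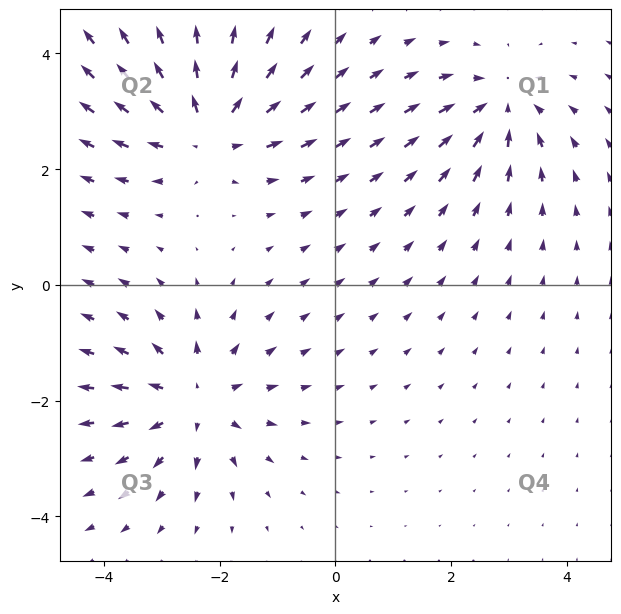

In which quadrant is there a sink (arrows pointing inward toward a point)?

The sink sits at approximately (2.9, 3.1), which lies in quadrant Q1. The divergence there is about -5, negative as expected for a sink.

Q1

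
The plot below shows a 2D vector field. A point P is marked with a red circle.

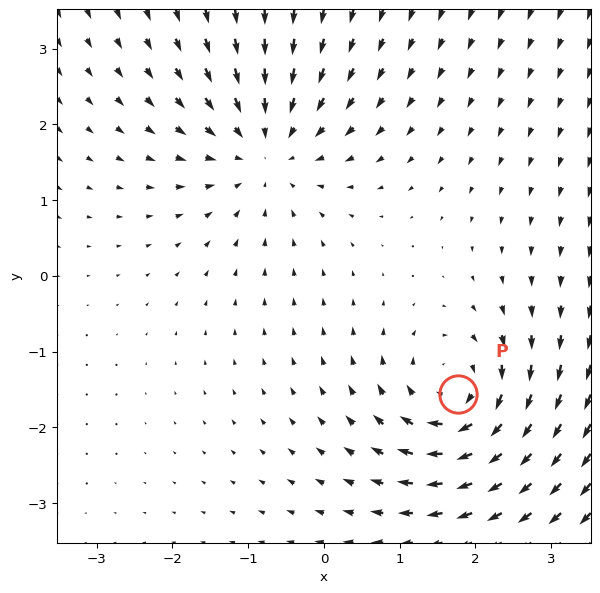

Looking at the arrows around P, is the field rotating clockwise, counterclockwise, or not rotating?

clockwise

Near P at (1.8, -1.6) the arrows circulate clockwise. The curl (z-component) there is about -4; negative curl means clockwise rotation.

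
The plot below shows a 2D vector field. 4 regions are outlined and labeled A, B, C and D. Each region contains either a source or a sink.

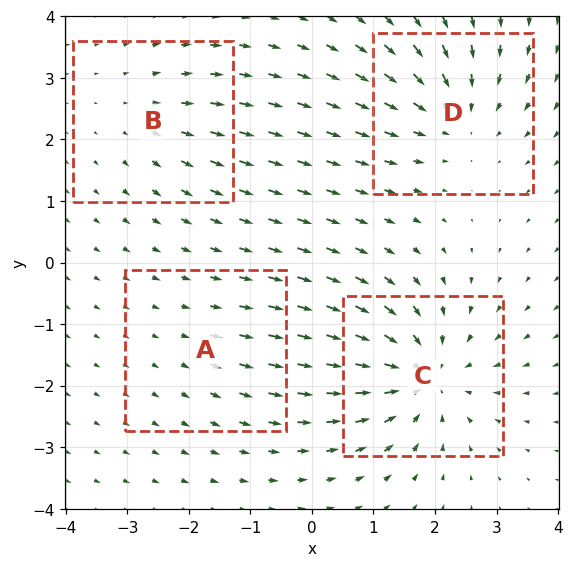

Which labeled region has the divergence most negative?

C

Divergence at each region's feature centre — A: about +2, B: about +3, C: about -6, D: about -5. Region C is most negative.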